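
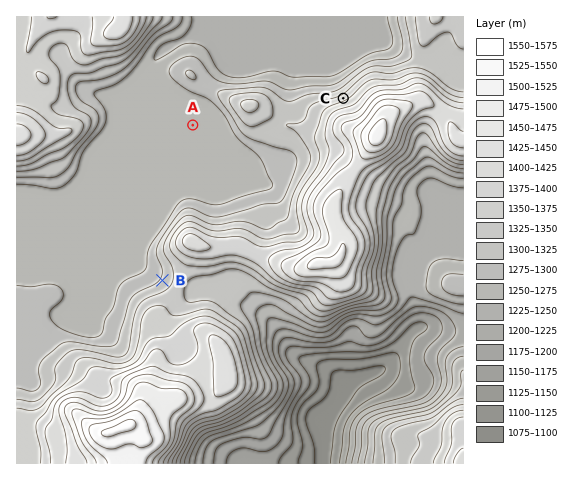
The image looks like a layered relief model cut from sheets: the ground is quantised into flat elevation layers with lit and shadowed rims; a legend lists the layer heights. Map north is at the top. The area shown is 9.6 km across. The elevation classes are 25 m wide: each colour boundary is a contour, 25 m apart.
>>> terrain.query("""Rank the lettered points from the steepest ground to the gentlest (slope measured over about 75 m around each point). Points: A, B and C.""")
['C', 'B', 'A']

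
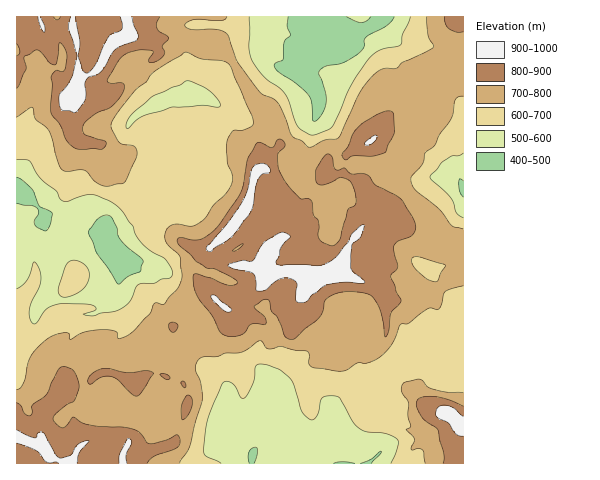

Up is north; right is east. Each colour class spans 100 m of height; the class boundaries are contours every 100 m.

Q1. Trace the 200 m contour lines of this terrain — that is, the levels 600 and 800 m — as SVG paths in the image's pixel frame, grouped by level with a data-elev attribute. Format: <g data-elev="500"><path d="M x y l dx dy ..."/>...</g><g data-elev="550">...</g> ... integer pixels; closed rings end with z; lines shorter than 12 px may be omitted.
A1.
<g data-elev="600"><path d="M221 463l-14-6-3-4 2-27 5-17 11-25 2-2 4-1 4 2 9 14 2 1 2-1 9-15 1-15 5-3 7 1 12 4 11 9 4 7 8 26 7 8 4 1 4-4 5-18 5-2 9 0 4 2 13 23 7 8 7 3 18 1 11 5 2 3 0 4-7 18"/><path d="M62 297l5 0 8-3 7-4 4-5 3-7 0-6-2-5-5-4-9-3-4 2-3 3-8 23 1 5z"/><path d="M463 218l-7-5-3-11-3-6-20-18 1-3 12-14 9-5 7 0 4-3"/><path d="M17 159l12 2 10 15 17 14 4 9 3 2 5 0 14-5 9-2 17 6 8 5 6 6 10 14 4 10 4 7 11 9 14 8 6 8 2 6-4 5-8 1-7 4-11 0-5 2-9 17-12 9-27 5-7-2 13-4 0-3-4-2-32-1-13 5-9 13-4 2-4-5-1-10 3-8 8-15 1-8-1-8-5-8-2 1-6 17-10 9"/><path d="M127 129l-1-5 4-7 21-20 29-12 6-4 6 1 15 7 8 7 5 8-2 3-16-2-31 2-28 9z"/><path d="M410 17l-7 17-2 11-19 4-11 7-20 29-18 41-5 4-16 5-13-8-14-33-6-6-14-11-13-16-3-13 0-31"/></g><g data-elev="800"><path d="M147 463l7-7 24-9 2-5-1-6-3-1-10 5-16 4-4-2-7-10-9-4-41-3-7-2-8-6-11 11-3-1-6-6-1-2 1-3 13-11 7-4 5-11 0-5-2-7-6-9-8-3-4 3-12 25-15 11 0 7-1 3-6-1-4-8-4-3"/><path d="M182 419l1 1 4-3 5-9 0-8-3-5-3 2-4 7z"/><path d="M463 406l-14-6-14-3-12 0-4 1-2 3 0 6 5 10 16 14 6 23-1 9"/><path d="M134 396l4 0 2-2 14-20-1-2-7-1-20 2-22-5-10 4-6 7 0 4 2 1 12-7 10 0 6 3z"/><path d="M184 388l2-1 0-3-4-3-1 3z"/><path d="M166 379l3 0 0-3-8-2 0 2z"/><path d="M288 339l7 0 23-20 5-7 2-11 3-3 9-5 11-1 17 1 8 5 7 13 4 24 1 2 1-1 3-5 2-18 10-12-10-24 7-11-4-20 4-5 14-6 3-4 1-4-4-11-13-19-23-12-9-10-16-1-7-6-8 2-2-3-2-10-5-3-11 15 0 13 6 3 18-7 8 2 6 8 2 13-1 4-7 5-9 31-6 5-11-4-4-6 1-14-6-7-1-14-4-2-8-1-14-15-7-12-1-17 7-9-2-5-4-1-7 8-12-5-4 2-9 16-3 23-3 10-26 37-14 9-8 1-12-3-3 1-1 3 2 4 10 8 7 9 11 6 10 2 20 11-1 3-7 1-32-11-2 0-2 2 1 10 3 9 15 20 9 18 7 3 8 0 8-3 7-9 14 1 1-3-1-4-11-11 8-6 4-2 4 2 1 10 6 5 7 19z"/><path d="M171 332l3 0 2-2 2-4-1-3-4-1-4 1 0 4z"/><path d="M232 251l8-6 3-1-6 6z"/><path d="M344 159l3 1 7-4 20 0 12-4 8-20-1-20-5-1-7 2-21 13-6 6-6 15-5 6-1 3z"/><path d="M17 88l9-19-2-13 14-6 4 3 7 10 6 2 3-10 1-12 2 0 5 7 1 10-3 10-2 2-6-2-5 6 1 9-1 28 9 12 6 15 7 7 7 2 22 0 4-4 0-4-21-7-2-3 0-6 13-12 15-6 11-13 3-7-2-4-12 0-4-2 10-18 5-7 7-3 12-3 12 2-4 8 1 2 7-1 6-5 2-3-3-7 7-8-9-6-3-4-1-4 4-7"/><path d="M17 44l3 8-1 2-2 2"/><path d="M444 17l1 7 3 4 8 4 7 0"/></g>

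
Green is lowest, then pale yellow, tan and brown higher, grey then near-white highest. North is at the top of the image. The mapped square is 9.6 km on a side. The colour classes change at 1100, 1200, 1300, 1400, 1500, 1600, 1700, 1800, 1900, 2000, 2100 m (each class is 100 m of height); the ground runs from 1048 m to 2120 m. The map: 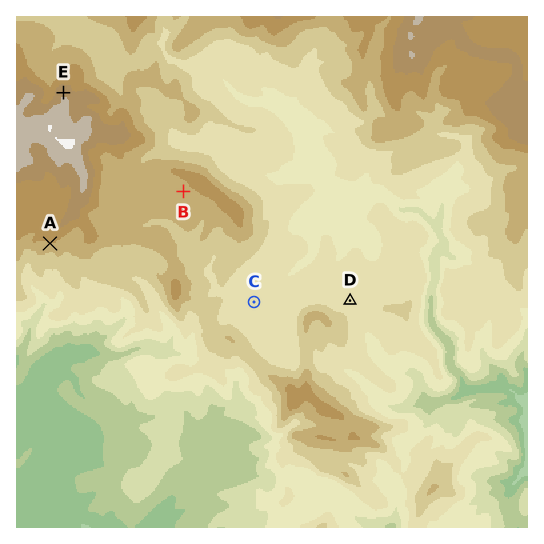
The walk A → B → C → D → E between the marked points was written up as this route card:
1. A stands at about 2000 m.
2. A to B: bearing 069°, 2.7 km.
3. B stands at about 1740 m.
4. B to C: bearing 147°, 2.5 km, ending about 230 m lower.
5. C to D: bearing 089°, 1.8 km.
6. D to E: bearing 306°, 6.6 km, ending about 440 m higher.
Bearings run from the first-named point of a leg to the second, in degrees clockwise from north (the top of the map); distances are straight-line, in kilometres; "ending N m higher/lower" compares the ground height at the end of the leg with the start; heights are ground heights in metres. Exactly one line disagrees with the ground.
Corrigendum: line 1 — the height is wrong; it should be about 1800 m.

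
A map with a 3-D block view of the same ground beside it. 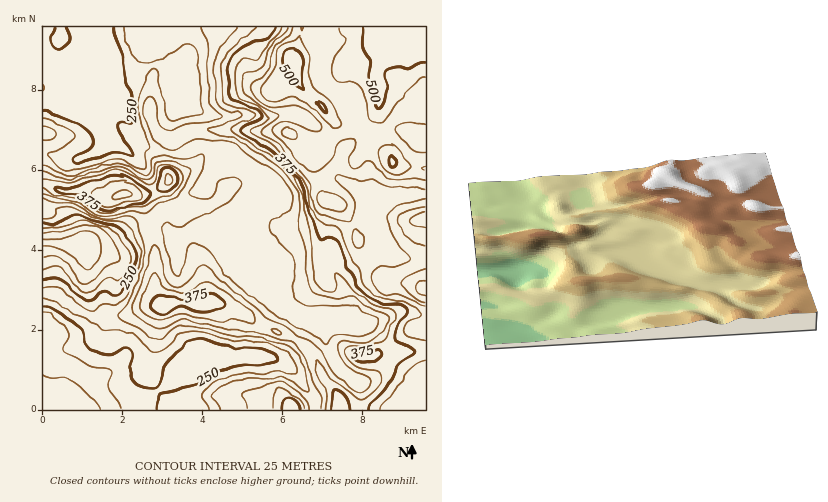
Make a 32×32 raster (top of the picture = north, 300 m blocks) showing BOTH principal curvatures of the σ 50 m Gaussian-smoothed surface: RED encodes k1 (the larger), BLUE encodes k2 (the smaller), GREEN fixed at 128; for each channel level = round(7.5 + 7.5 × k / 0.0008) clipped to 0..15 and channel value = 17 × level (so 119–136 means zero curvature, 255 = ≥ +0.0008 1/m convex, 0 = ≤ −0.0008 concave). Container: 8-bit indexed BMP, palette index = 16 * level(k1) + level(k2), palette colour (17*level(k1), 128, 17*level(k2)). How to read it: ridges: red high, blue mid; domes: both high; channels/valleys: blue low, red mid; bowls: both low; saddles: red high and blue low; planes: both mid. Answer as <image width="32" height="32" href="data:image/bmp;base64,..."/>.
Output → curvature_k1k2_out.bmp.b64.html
<image width="32" height="32" href="data:image/bmp;base64,Qk02CAAAAAAAADYEAAAoAAAAIAAAACAAAAABAAgAAAAAAAAEAAATCwAAEwsAAAABAAAAAAAAAIAAABGAAAAigAAAM4AAAESAAABVgAAAZoAAAHeAAACIgAAAmYAAAKqAAAC7gAAAzIAAAN2AAADugAAA/4AAAACAEQARgBEAIoARADOAEQBEgBEAVYARAGaAEQB3gBEAiIARAJmAEQCqgBEAu4ARAMyAEQDdgBEA7oARAP+AEQAAgCIAEYAiACKAIgAzgCIARIAiAFWAIgBmgCIAd4AiAIiAIgCZgCIAqoAiALuAIgDMgCIA3YAiAO6AIgD/gCIAAIAzABGAMwAigDMAM4AzAESAMwBVgDMAZoAzAHeAMwCIgDMAmYAzAKqAMwC7gDMAzIAzAN2AMwDugDMA/4AzAACARAARgEQAIoBEADOARABEgEQAVYBEAGaARAB3gEQAiIBEAJmARACqgEQAu4BEAMyARADdgEQA7oBEAP+ARAAAgFUAEYBVACKAVQAzgFUARIBVAFWAVQBmgFUAd4BVAIiAVQCZgFUAqoBVALuAVQDMgFUA3YBVAO6AVQD/gFUAAIBmABGAZgAigGYAM4BmAESAZgBVgGYAZoBmAHeAZgCIgGYAmYBmAKqAZgC7gGYAzIBmAN2AZgDugGYA/4BmAACAdwARgHcAIoB3ADOAdwBEgHcAVYB3AGaAdwB3gHcAiIB3AJmAdwCqgHcAu4B3AMyAdwDdgHcA7oB3AP+AdwAAgIgAEYCIACKAiAAzgIgARICIAFWAiABmgIgAd4CIAIiAiACZgIgAqoCIALuAiADMgIgA3YCIAO6AiAD/gIgAAICZABGAmQAigJkAM4CZAESAmQBVgJkAZoCZAHeAmQCIgJkAmYCZAKqAmQC7gJkAzICZAN2AmQDugJkA/4CZAACAqgARgKoAIoCqADOAqgBEgKoAVYCqAGaAqgB3gKoAiICqAJmAqgCqgKoAu4CqAMyAqgDdgKoA7oCqAP+AqgAAgLsAEYC7ACKAuwAzgLsARIC7AFWAuwBmgLsAd4C7AIiAuwCZgLsAqoC7ALuAuwDMgLsA3YC7AO6AuwD/gLsAAIDMABGAzAAigMwAM4DMAESAzABVgMwAZoDMAHeAzACIgMwAmYDMAKqAzAC7gMwAzIDMAN2AzADugMwA/4DMAACA3QARgN0AIoDdADOA3QBEgN0AVYDdAGaA3QB3gN0AiIDdAJmA3QCqgN0Au4DdAMyA3QDdgN0A7oDdAP+A3QAAgO4AEYDuACKA7gAzgO4ARIDuAFWA7gBmgO4Ad4DuAIiA7gCZgO4AqoDuALuA7gDMgO4A3YDuAO6A7gD/gO4AAID/ABGA/wAigP8AM4D/AESA/wBVgP8AZoD/AHeA/wCIgP8AmYD/AKqA/wC7gP8AzID/AN2A/wDugP8A/4D/AIiIh4d2dpeHdpeYl4Z1lpaHh4aG+umgg/m3s7eoqYeHh4d3hoeYl4aGlYaXpsbZyKinpsjnkYCl96didZenl3eHd3d3hoeXl6mXdnZ1dIWnqKimyKSApve1gGGChJenh4eHd4eGdXWXqId2d3d2hYSEhHOTcWPX53CRt6aUlZioh5eXh4eHhYWmpoWFd3d3hYV0dHJjlvelkPn56LeFhISYlpaXmJmGZYW3l3Z1dHODg3Jyg9T3yILE54WmxaSFhIZ0dYaXloV2l7eVZHRzlbe4x/b595WEdZWDY2OEyMnIZIWXp5enx6eGpqd0lsfIp6fY1pWCdIZ3hnaFY2GUp6V1t9jWpre019ja2eXoyKi418iEdIWGhnSEdHOUlIFwoOjYx4OVpmKWt7fHxre4uLiWg4SGh5eVpsiTlai6pbbql7iGYpa3gpbI13RUhaanhXN2d4eHhafZppO4yNrGxsmGt4Vkdbd0dMb3dGSHt5Z0dneHh4eEuLeEhqanl4aGhpiohXZ1lmRTpviEdZe4hXZ3h4eHd3Snp3OmpoWGdnWEhIN0dnaFhXXF54R2p5eFh4eHiId3dKencqe4hnaFhoaBgoN0Y3OGlse2dYaWhnd3d3eHh4d1pqZzx6iHhYaYmMjHpnGAoKGFtqeFl3Z2dnd3d4eYlpWlpoW0h3aFp7mn16OAkdr7k3DBc4Sop5eHh4eHh4Z1ksW4ubaGdpWmt8iAs7P1+Pn3+PijkqKGh5eIh3d3d2Rx6erZpoWHhoSDg/X59fjHuMn69PH7tHJ2h5iYh3d2cXP0tYSEhoaEg3SE2HRzp8e42rdgsv33pISXmJeGhnJxxtaVZYWWdKXIpqezcmFwcpW1gHD156PWpnV2hYRzcbfoqJiFqKiDyOrFt5OFdoWDgoGCpZCggHK1hWRyk4WV17iHmIZ1l6XYuHR1ube3uJZ1hbeDx+nYlIOUg4S4t6bntre3hXWGhaWVdXfKt6eWhYW4k7XlhLfo9/f29/f2+Pu2caHHppallHV3d6V1hYZ2hpeB6MdkdIRygIBwYICwkHBw98eEhciohnZ3lnaHh4eHh4LpyIR3dpS32LWl2cmVlPf4g3V1t7iGh4aGhoaHd3eGhMamdYeGhZent9jZuaXXxoOEdnW3qIaHhoeIh3eHd4aXlqd2d3Z1h4e3x7bHltZ0hJiXlriXhpd1iIiHiIeGdqeGlnZ3dYWYqLiFc8W32HOEqZeGl5aGmIaHh4eIh4Z1p5iHh3d1hZaXuYaCuNvKk4SXl4eHh4iIl4eIh4iHdYaoiIiId3Z2lYSWp5LIx8R0doZ2l5iXmIiHh4eHh3aFl6iHiIiXlpeohXSUY2Ch5oaFh4eXd4eXd3c="/>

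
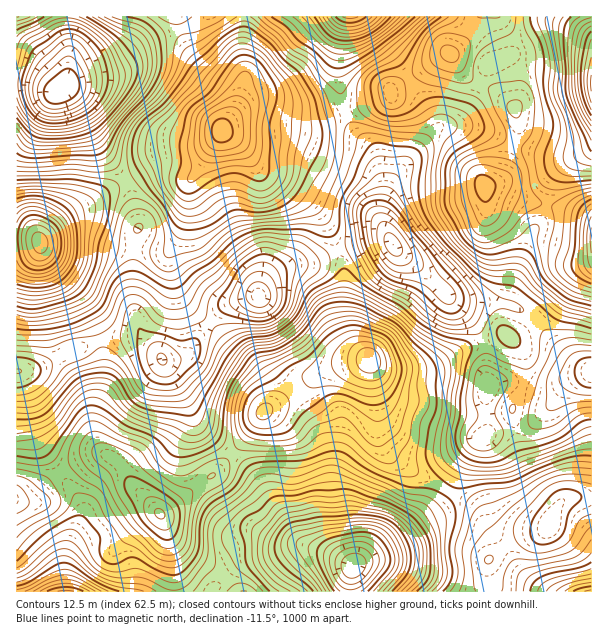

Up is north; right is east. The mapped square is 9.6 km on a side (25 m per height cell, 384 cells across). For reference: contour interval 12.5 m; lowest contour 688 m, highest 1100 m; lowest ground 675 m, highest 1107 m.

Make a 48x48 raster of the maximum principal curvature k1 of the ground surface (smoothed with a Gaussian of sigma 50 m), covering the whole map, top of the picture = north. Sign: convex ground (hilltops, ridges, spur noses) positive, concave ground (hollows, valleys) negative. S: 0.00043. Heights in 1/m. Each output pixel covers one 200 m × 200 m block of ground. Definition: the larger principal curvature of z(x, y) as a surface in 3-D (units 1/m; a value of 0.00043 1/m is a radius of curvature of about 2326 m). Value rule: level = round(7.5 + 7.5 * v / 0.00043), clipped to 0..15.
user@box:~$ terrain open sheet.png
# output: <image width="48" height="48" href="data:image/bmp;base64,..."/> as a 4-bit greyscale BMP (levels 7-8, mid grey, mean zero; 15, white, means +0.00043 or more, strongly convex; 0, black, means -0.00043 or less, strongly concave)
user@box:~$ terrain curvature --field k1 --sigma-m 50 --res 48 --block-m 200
<image width="48" height="48" href="data:image/bmp;base64,Qk32BAAAAAAAAHYAAAAoAAAAMAAAADAAAAABAAQAAAAAAIAEAAATCwAAEwsAABAAAAAAAAAAAAAAABEREQAiIiIAMzMzAERERABVVVUAZmZmAHd3dwCIiIgAmZmZAKqqqgC7u7sAzMzMAN3d3QDu7u4A////AMuZqq3sqb23ae+HitpUVoiXi965vJeKiNzdze/8mM6nm82GicpAFXaYiqzbqbmJrLqZrf/Zm967ybx2eKpxBVSHjLvdqbub3ZqYrevJi//tl8x3Z6mFRUWGfNzLy83MyoiZqqeqfP/YVsy4RZiHVVaHrru4mr3cqaiHiYeJrv+1R5nbdpiYVEWL7IvJqqvrms3cuYmK7/7HWHfLqZqruYjeyYvImqrsic7+t1ec/979eImZmoq6vMzrmsy5qpnOzLmZmHjO7Yn/67mJu5upiZzc3/7v/czO7cy6iZreyoi//7dnq5iKmb7u/8zLurzMu5rNuavcuGis/9lnipZ5q/7NuZl1Z5m9uYZ7y9/9uXiq3+uYm7qZnNmrmqU0eph626mazN67zbl2rv2rzbmYrbi6m3Eki4dnu6u5veyZqrpka//d23eau6q4rGVmjJdlm5eHn+uqmZqXit/9qpmoiqunrau6vpdnvIZ4r9u5Z4mZqs/9u7lUm7ubzIiKz6eJumZ4rt3XRniZq97dqruHrNypvIZmjcmZp0VXvc7oVkaZit28urzMvOyXjahUett4lUV7yq3aZTaFaa29/ty87/7cvNhWicx4dFe8h626gzp0mq/+/u67//ze3f2pmsundoi5V6uZplx3y9/bvM3c//y7vf/7q7qpiaiZeZqXu5uJy+54rMy9/e+5ma7by6mqibuZmZumi6qbzNkjad68662mZFisyZmrd7yYmc2FWsrLmqQBRt/M2nqnZDasp3ecqKyqzepmaczIeoIBW/7MyYnKhTa8loh7ubzN3LdneN2ni3RGrtnOyXarp1fMlpuru///ypmZquyXq2V4q5a/2mSKqXndloz/////7Lu8zdy6qWZmmHff6mR4mXn+qazd3+//2oebu9y9uYZWlnrv10NoeZv+q8ynev//yYiHeMysuJc3lpzvtkR5mt/8mqmHev//67t0NL+6uat5qb3/h2aLur39uWZnnP/N28yFQ4/ruq7N3dzsZVe8zLztqZmaz/7M3d26l5/5eIvtu6rLZYvcvdvdmL3d/7vMze/bq9/6eJvsqomsvMzKiKzsurmrzJiJqa3ai+3+p4ztyomau6qZma783aeJiYeJqYrMrJnOt43aqZqZhnhmjO/brLeHeam7u6q8yni+69+4l4uZqHlVnNu7q6mHm8uqq7vd2pq+/v2ZqZyXmHl4zJiKvLmK3suYiqvv/smM/ctnmauniZqruGZ4rcqu/oZEZ3is//zP/tyHiKmrzd3LdGZovcrf2mICRFZ5u7zb3925m7mJvP/cl3d73N3dp2IUM2eHmYumntu8zLqpmu2qqYrNyu2rp2RGNHiHeZmojOzdyois7/65mK7biN29lod3Z4eYaamqq//srKiazd3dyu51ic3uiJiHd2a5eLy4ev/Zecq7qsu97vxmiM7smGaWRGbJaN2om/67ZqrNzO7N7s24id7Kl3iVI2nJatyHmv+ap8uYd63N/7q5nOu6mKplVXvJisuYZ/93q9tkNGmZz+ypvZeqiA=="/>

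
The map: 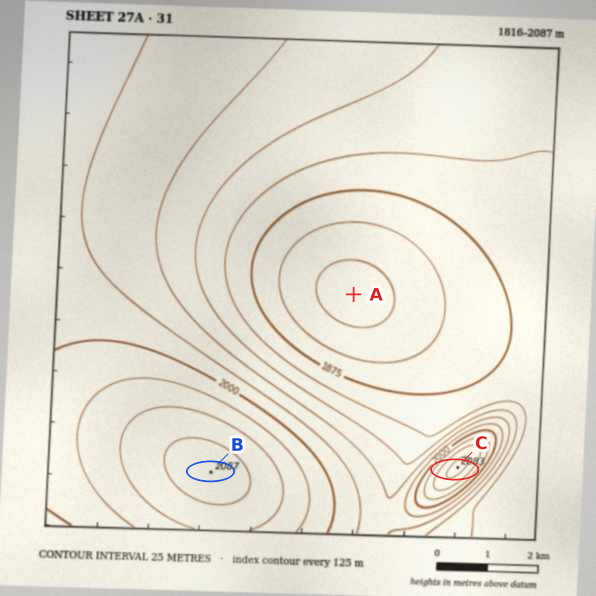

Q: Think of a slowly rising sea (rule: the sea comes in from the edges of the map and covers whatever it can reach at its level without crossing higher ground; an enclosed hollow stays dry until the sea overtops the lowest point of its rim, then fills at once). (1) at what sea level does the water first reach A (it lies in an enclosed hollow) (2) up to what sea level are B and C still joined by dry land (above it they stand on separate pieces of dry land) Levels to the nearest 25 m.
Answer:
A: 1875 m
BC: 1950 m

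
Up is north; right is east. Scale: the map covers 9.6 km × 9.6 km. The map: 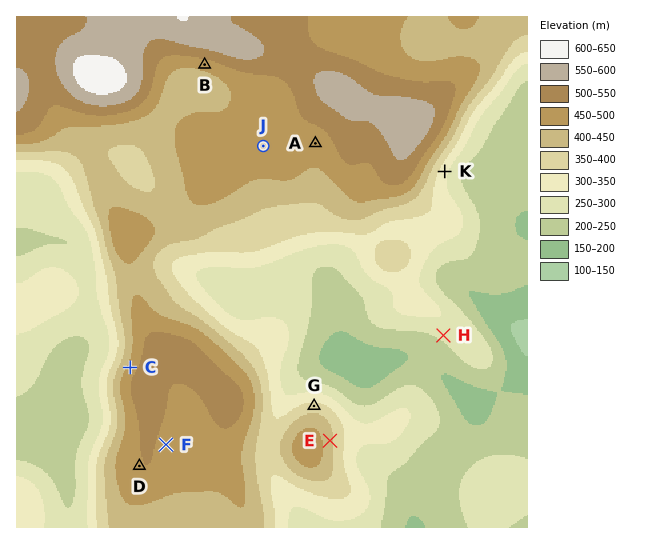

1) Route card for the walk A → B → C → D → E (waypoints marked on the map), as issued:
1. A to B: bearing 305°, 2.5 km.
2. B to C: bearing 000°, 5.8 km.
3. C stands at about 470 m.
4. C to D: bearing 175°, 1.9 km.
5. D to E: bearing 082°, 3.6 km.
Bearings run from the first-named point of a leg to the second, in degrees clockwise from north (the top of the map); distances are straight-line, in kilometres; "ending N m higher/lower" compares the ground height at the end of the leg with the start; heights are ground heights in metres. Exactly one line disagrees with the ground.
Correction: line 2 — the bearing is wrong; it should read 194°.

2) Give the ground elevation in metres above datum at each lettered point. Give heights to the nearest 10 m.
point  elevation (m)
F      490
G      370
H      270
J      490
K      320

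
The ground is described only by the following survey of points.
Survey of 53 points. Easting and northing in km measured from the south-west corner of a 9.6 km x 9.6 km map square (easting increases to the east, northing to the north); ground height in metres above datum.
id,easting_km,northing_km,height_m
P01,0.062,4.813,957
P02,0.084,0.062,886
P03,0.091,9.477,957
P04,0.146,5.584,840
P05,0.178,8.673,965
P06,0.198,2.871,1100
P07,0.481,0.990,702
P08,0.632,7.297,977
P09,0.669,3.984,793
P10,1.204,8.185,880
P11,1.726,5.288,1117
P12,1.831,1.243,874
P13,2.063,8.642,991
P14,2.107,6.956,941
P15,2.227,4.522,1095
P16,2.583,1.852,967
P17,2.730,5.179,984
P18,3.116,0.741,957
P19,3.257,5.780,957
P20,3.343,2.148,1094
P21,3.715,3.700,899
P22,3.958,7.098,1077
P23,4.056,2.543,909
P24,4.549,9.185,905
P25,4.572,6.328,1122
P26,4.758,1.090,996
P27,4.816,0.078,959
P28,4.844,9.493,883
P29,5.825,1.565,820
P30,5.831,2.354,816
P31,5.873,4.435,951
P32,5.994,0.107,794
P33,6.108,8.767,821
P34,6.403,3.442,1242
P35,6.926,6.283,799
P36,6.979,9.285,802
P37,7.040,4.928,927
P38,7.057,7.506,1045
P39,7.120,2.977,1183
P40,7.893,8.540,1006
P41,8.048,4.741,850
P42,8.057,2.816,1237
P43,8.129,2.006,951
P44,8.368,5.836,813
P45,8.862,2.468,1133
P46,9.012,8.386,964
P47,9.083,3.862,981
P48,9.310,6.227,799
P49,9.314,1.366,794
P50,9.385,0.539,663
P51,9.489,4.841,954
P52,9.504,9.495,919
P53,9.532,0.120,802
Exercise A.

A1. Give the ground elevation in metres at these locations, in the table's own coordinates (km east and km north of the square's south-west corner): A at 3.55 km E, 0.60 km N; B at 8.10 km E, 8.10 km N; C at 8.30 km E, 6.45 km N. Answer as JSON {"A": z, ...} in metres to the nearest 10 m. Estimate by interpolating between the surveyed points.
{"A": 1040, "B": 1070, "C": 970}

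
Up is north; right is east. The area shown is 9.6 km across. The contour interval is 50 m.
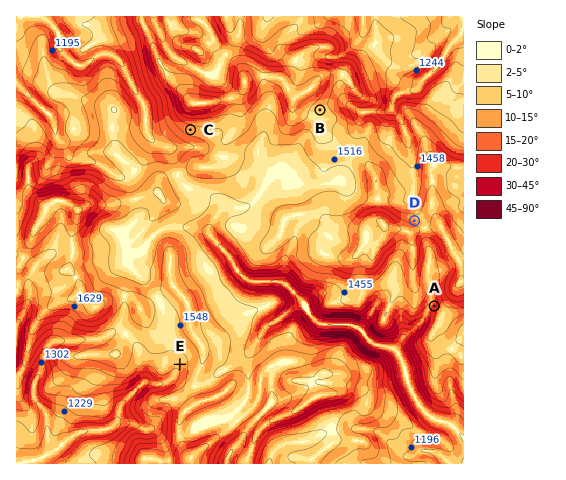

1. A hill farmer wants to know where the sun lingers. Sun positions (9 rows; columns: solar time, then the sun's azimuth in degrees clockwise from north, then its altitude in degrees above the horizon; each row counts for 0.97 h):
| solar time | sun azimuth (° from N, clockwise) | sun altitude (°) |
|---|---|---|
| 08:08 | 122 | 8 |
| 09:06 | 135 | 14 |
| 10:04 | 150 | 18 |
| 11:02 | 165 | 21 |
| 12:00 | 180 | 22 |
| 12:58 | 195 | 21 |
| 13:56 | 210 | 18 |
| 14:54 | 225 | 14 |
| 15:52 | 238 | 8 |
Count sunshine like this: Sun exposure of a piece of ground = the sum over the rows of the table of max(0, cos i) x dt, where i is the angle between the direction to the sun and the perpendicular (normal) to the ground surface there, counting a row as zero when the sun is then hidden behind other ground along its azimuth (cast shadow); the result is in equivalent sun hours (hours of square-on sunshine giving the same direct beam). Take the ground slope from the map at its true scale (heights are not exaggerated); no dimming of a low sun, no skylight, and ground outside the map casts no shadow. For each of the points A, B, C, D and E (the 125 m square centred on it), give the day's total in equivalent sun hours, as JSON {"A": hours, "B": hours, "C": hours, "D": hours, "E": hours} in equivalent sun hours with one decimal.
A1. {"A": 2.3, "B": 2.3, "C": 3.7, "D": 0.9, "E": 3.1}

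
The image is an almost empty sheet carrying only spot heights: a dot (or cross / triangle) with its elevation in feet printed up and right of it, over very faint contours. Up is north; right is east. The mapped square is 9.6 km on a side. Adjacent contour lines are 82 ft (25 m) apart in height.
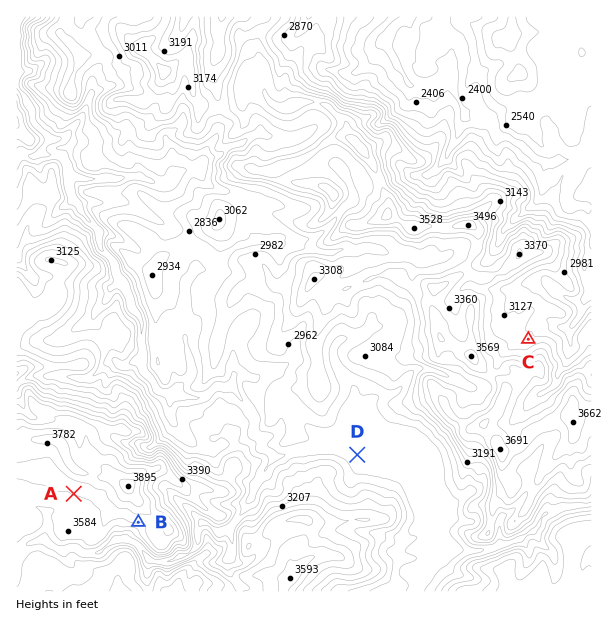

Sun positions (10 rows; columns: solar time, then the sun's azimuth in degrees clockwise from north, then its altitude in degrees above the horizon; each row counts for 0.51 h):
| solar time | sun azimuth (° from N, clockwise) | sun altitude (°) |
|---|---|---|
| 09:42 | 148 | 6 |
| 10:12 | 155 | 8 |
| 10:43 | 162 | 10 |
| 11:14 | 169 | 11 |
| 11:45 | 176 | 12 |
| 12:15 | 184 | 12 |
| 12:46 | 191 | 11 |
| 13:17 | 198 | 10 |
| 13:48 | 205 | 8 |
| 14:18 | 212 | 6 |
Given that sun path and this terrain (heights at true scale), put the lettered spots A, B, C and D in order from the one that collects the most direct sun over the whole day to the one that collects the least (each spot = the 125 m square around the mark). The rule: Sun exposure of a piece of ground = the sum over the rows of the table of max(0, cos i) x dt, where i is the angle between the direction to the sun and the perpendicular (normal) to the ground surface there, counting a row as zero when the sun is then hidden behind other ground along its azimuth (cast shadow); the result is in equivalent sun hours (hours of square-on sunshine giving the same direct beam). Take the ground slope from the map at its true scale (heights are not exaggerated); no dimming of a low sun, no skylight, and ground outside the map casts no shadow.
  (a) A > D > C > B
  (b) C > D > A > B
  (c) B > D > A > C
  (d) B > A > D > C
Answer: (d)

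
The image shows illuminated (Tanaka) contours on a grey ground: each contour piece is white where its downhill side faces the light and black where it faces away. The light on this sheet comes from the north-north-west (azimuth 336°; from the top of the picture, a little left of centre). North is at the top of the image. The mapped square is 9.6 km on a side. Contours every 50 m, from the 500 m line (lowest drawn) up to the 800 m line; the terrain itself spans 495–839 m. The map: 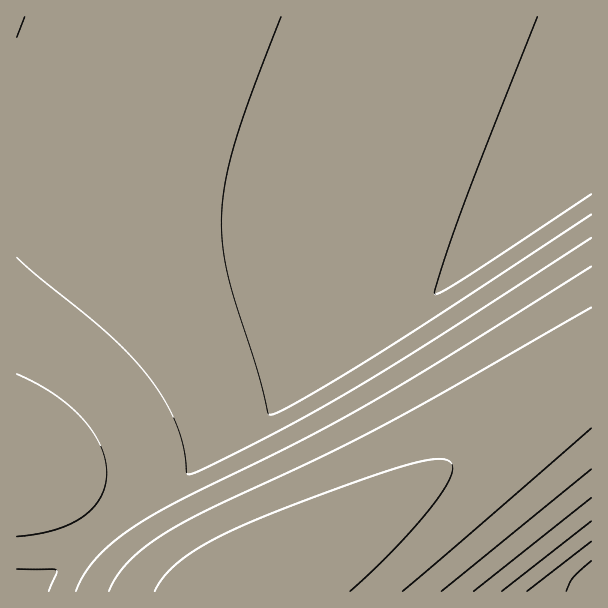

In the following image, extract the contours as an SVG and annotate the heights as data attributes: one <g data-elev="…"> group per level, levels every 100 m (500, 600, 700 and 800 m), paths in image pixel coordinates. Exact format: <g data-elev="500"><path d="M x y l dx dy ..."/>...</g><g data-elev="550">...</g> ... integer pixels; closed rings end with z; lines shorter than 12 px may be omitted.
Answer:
<g data-elev="500"><path d="M566 591l7-13 18-17"/></g><g data-elev="600"><path d="M502 591l89-70"/><path d="M591 214l-226 148-73 43-16 8-7 1-12-43-29-95-5-30-1-30 3-34 10-41 17-48 29-76"/></g><g data-elev="700"><path d="M441 591l150-122"/><path d="M17 536l19-2 19-4 16-6 12-7 11-10 7-10 4-12 2-12-2-14-4-13-8-14-10-13-14-13-15-12-18-11-19-9"/><path d="M591 266l-145 92-81 48-69 37-118 58-37 21-24 17-18 16-14 18-9 18"/></g><g data-elev="800"><path d="M350 591l44-42 38-43 12-17 6-12 3-9-3-6-6-3-10 0-33 8-78 27-77 30-34 16-27 17-18 16-12 18"/></g>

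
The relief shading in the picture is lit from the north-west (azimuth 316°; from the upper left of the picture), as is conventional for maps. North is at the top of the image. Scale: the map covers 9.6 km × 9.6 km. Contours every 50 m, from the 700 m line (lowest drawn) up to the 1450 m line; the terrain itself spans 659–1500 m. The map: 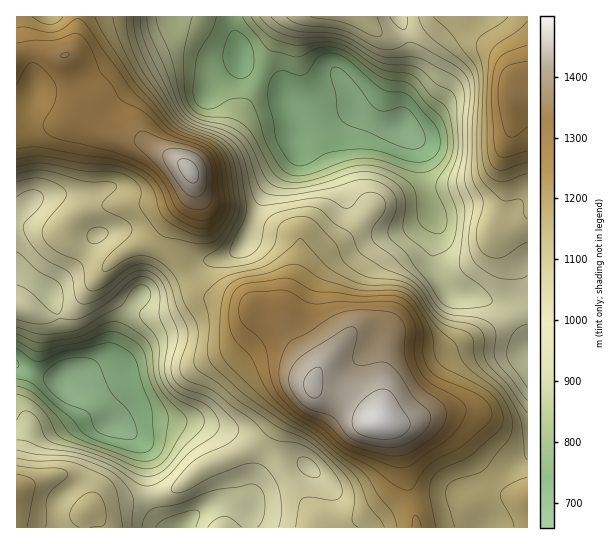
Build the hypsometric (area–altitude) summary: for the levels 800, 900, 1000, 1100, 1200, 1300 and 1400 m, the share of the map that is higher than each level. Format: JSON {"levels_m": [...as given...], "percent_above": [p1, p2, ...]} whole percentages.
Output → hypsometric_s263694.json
{"levels_m": [800, 900, 1000, 1100, 1200, 1300, 1400], "percent_above": [86, 77, 61, 42, 26, 15, 4]}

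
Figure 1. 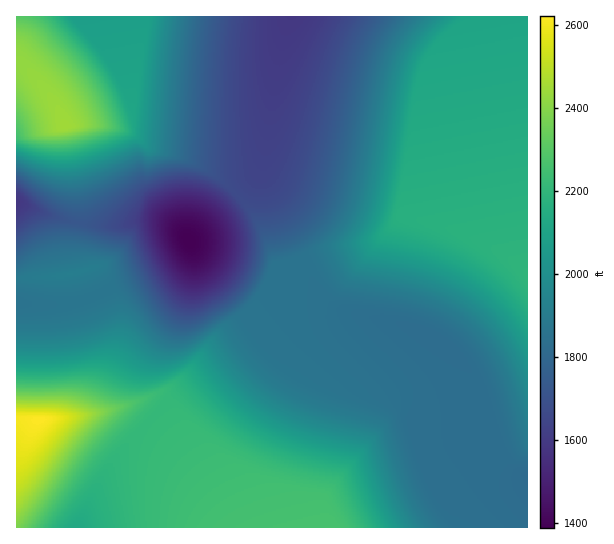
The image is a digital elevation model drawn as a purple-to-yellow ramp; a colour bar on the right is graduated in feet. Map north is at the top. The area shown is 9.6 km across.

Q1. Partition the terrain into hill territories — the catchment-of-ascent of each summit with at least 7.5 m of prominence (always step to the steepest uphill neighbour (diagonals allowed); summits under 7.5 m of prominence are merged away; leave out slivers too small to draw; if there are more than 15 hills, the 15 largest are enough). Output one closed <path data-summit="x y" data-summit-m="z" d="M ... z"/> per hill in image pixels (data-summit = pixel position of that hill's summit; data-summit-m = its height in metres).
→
<path data-summit="527 275" data-summit-m="669" d="M527 16l-236 0-6 14-8 36-14 99 1 14 48 102 12 17 15 11 82 22 29 17 15 17 12 20 20 61 8 16 6 7 15 7 2-1z"/><path data-summit="331 527" data-summit-m="690" d="M321 304l-24 0-23 9-24 24-71 52-70 77-13 23-17 38 448 1 1-51-13-5-10-10-8-16-20-61-16-26-16-15-24-13z"/><path data-summit="66 126" data-summit-m="745" d="M290 16l-273 0-1 186 43 17 24 5 42 1 12-4 28 2 12 5 12 12 50-47 20-19 2-5 7-32 9-71z"/><path data-summit="39 421" data-summit-m="799" d="M262 165l-3 9-62 57-9 10 0 4-6 6-16 10-67 34-18 6-24 4-41-2 1 225 61 0 18-39 13-23 70-77 71-52 24-24 23-9 24 0 15 3-12-9-12-17-48-102z"/><path data-summit="70 274" data-summit-m="583" d="M17 203l-1 99 6 2 35 1 36-8 73-36 16-10 7-9-7-10-17-9-28-2-12 4-42-1-24-5z"/>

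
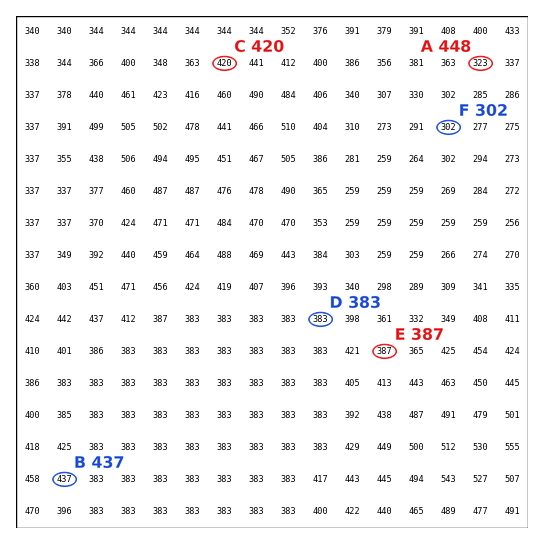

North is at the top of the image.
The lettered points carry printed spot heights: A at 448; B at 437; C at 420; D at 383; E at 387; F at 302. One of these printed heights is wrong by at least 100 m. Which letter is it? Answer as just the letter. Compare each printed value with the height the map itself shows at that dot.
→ A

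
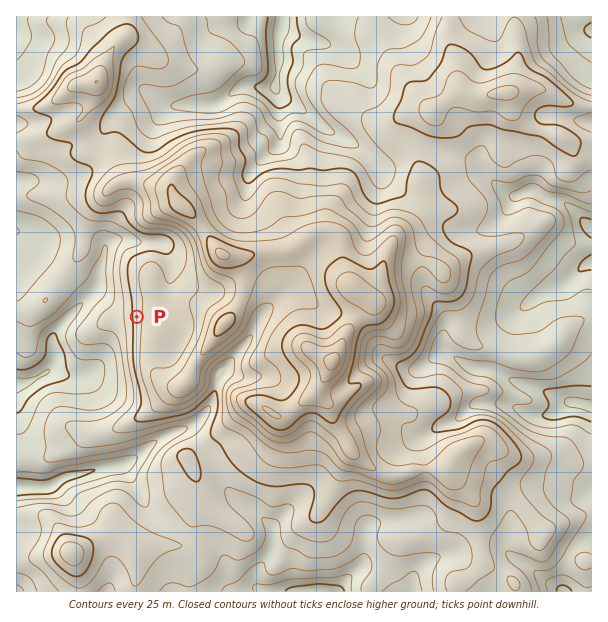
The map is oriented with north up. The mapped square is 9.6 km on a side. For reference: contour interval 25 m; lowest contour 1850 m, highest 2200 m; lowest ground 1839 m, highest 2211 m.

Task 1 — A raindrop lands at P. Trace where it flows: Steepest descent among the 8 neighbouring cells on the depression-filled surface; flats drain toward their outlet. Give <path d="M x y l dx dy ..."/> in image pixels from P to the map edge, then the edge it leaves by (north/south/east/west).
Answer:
<path d="M137 317l-23 0-21-21-4 0-33 34-3 6 0 11 1 1 0 14-4 6 0 1-3 2-2 3-18 9-10 1"/>
exit: west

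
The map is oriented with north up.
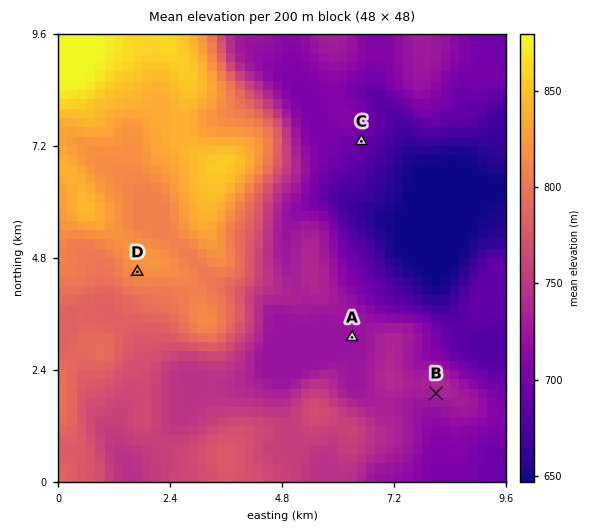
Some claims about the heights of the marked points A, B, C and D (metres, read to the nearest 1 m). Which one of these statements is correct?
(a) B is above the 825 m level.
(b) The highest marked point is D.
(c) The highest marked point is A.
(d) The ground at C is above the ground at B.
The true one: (b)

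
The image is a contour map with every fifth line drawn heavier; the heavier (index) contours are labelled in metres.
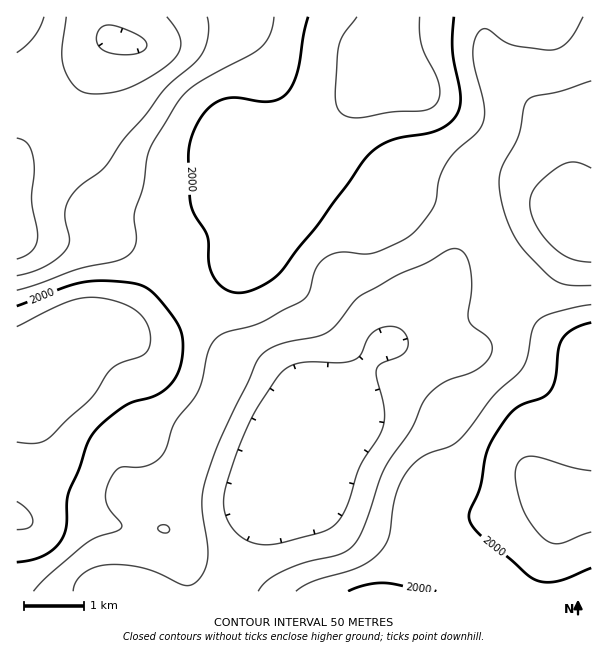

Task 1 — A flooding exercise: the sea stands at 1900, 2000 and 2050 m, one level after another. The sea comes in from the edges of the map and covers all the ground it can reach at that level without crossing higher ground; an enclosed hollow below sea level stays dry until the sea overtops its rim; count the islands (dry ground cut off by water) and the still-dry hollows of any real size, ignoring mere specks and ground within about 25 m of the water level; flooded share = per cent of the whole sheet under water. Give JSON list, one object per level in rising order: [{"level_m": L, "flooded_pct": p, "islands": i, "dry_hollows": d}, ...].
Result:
[{"level_m": 1900, "flooded_pct": 29, "islands": 0, "dry_hollows": 0}, {"level_m": 2000, "flooded_pct": 73, "islands": 0, "dry_hollows": 0}, {"level_m": 2050, "flooded_pct": 92, "islands": 0, "dry_hollows": 0}]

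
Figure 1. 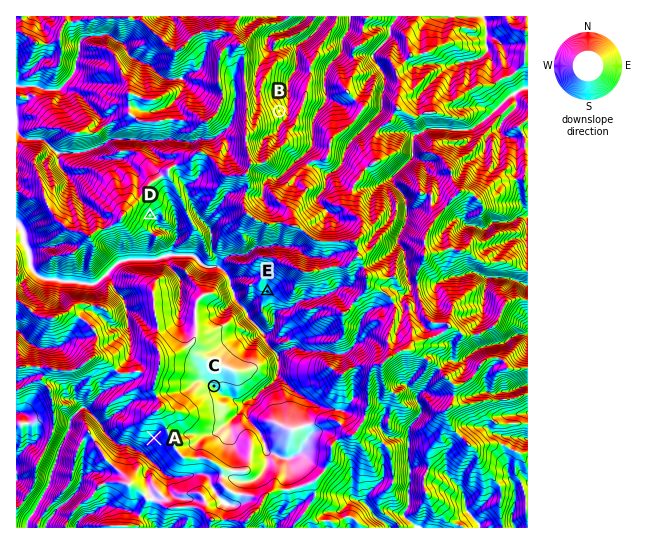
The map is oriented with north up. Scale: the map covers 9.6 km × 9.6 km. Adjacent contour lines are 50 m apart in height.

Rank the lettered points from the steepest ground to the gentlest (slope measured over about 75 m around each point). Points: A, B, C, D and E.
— B D A E C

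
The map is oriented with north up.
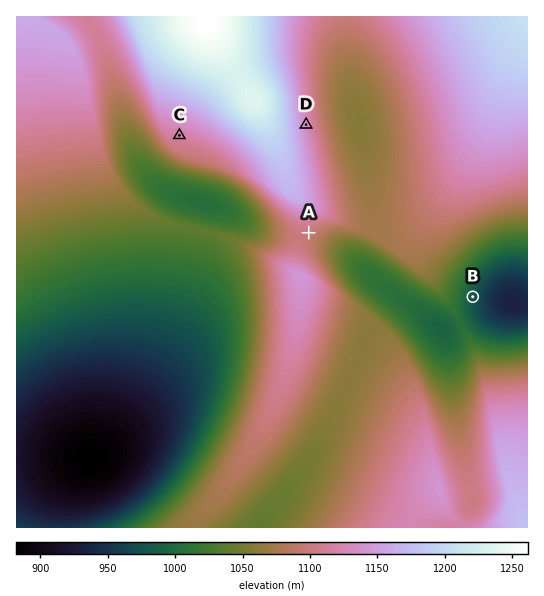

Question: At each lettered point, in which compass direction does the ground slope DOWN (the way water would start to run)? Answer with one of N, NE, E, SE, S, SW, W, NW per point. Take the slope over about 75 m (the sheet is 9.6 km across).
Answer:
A SE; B E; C S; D E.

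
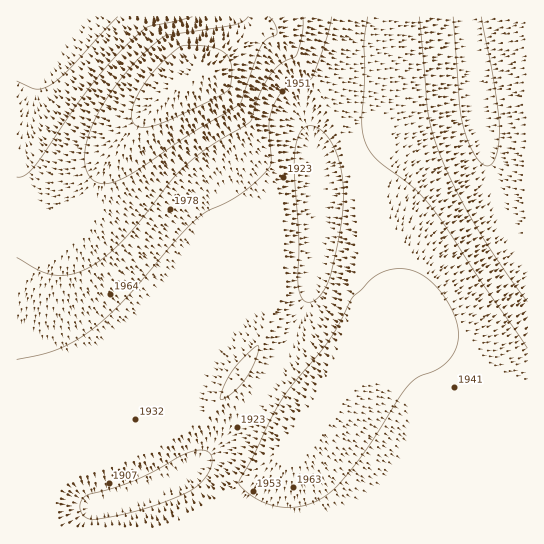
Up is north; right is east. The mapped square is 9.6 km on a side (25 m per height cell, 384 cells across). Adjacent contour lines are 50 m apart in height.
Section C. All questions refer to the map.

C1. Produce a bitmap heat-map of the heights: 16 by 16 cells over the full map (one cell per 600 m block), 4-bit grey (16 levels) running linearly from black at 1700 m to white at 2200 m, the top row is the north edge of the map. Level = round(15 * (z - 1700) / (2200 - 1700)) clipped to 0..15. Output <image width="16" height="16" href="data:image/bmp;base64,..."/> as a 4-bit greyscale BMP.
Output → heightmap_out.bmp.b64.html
<image width="16" height="16" href="data:image/bmp;base64,Qk32AAAAAAAAAHYAAAAoAAAAEAAAABAAAAABAAQAAAAAAIAAAAATCwAAEwsAABAAAAAAAAAAAAAAABEREQAiIiIAMzMzAERERABVVVUAZmZmAHd3dwCIiIgAmZmZAKqqqgC7u7sAzMzMAN3d3QDu7u4A////AHdmZ3d3d3d2d3ZmeIh3dmZ3d3ZniId3Znd3d3eJiHd2d3d3d3iId3eHd3d3eIiIdoiHd3d3iIh2mYh3d2Z4h2WZmId3Znd3VJqpiHdmZ3ZEmqqYh2VmZUSau6mIZmZUM4m8y6h2ZlQziKzdyXdmUzR3is3Kl2ZTNHd4q7uoZlM0"/>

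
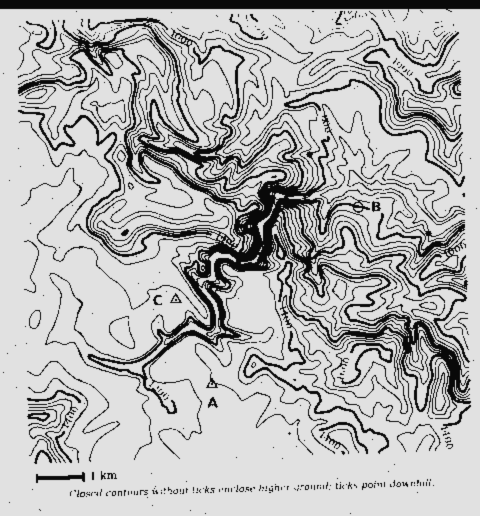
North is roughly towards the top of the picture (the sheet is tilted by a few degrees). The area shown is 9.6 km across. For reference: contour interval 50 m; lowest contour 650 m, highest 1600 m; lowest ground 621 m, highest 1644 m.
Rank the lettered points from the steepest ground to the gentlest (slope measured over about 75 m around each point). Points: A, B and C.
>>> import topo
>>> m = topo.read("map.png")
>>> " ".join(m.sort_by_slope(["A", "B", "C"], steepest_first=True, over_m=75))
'B A C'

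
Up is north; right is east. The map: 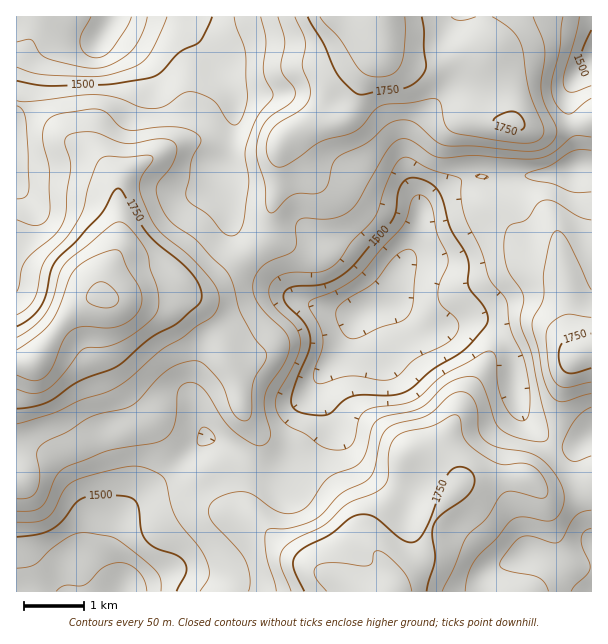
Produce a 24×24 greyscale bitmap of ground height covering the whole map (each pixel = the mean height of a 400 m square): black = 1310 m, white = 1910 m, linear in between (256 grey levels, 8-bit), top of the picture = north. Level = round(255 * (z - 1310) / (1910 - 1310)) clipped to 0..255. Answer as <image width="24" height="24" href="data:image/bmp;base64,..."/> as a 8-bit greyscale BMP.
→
<image width="24" height="24" href="data:image/bmp;base64,Qk12BgAAAAAAADYEAAAoAAAAGAAAABgAAAABAAgAAAAAAEACAAATCwAAEwsAAAABAAAAAAAAAAAAAAEBAQACAgIAAwMDAAQEBAAFBQUABgYGAAcHBwAICAgACQkJAAoKCgALCwsADAwMAA0NDQAODg4ADw8PABAQEAAREREAEhISABMTEwAUFBQAFRUVABYWFgAXFxcAGBgYABkZGQAaGhoAGxsbABwcHAAdHR0AHh4eAB8fHwAgICAAISEhACIiIgAjIyMAJCQkACUlJQAmJiYAJycnACgoKAApKSkAKioqACsrKwAsLCwALS0tAC4uLgAvLy8AMDAwADExMQAyMjIAMzMzADQ0NAA1NTUANjY2ADc3NwA4ODgAOTk5ADo6OgA7OzsAPDw8AD09PQA+Pj4APz8/AEBAQABBQUEAQkJCAENDQwBEREQARUVFAEZGRgBHR0cASEhIAElJSQBKSkoAS0tLAExMTABNTU0ATk5OAE9PTwBQUFAAUVFRAFJSUgBTU1MAVFRUAFVVVQBWVlYAV1dXAFhYWABZWVkAWlpaAFtbWwBcXFwAXV1dAF5eXgBfX18AYGBgAGFhYQBiYmIAY2NjAGRkZABlZWUAZmZmAGdnZwBoaGgAaWlpAGpqagBra2sAbGxsAG1tbQBubm4Ab29vAHBwcABxcXEAcnJyAHNzcwB0dHQAdXV1AHZ2dgB3d3cAeHh4AHl5eQB6enoAe3t7AHx8fAB9fX0Afn5+AH9/fwCAgIAAgYGBAIKCggCDg4MAhISEAIWFhQCGhoYAh4eHAIiIiACJiYkAioqKAIuLiwCMjIwAjY2NAI6OjgCPj48AkJCQAJGRkQCSkpIAk5OTAJSUlACVlZUAlpaWAJeXlwCYmJgAmZmZAJqamgCbm5sAnJycAJ2dnQCenp4An5+fAKCgoAChoaEAoqKiAKOjowCkpKQApaWlAKampgCnp6cAqKioAKmpqQCqqqoAq6urAKysrACtra0Arq6uAK+vrwCwsLAAsbGxALKysgCzs7MAtLS0ALW1tQC2trYAt7e3ALi4uAC5ubkAurq6ALu7uwC8vLwAvb29AL6+vgC/v78AwMDAAMHBwQDCwsIAw8PDAMTExADFxcUAxsbGAMfHxwDIyMgAycnJAMrKygDLy8sAzMzMAM3NzQDOzs4Az8/PANDQ0ADR0dEA0tLSANPT0wDU1NQA1dXVANbW1gDX19cA2NjYANnZ2QDa2toA29vbANzc3ADd3d0A3t7eAN/f3wDg4OAA4eHhAOLi4gDj4+MA5OTkAOXl5QDm5uYA5+fnAOjo6ADp6ekA6urqAOvr6wDs7OwA7e3tAO7u7gDv7+8A8PDwAPHx8QDy8vIA8/PzAPT09AD19fUA9vb2APf39wD4+PgA+fn5APr6+gD7+/sA/Pz8AP39/QD+/v4A////ADMtKCIaLUhdcHqKr83V19jNs5iGgn5zZkE4MC4wQ09ecn2TtMnNz87EuaSMenN2a1dNPjxDU11teoSQmKq+xr63uKufioGCbH9qT0hLVmZ0foN+eYWis7KuurernJuWgJh8Y1tZXWl0d3dwcXmGlKetuL60qauXhJSIfnRubW1tcHJycHBwf6S2uLepoJqEfJiSjIWEgnhobH57bGFdc5issKiPfnd9crOpnJOPjH9ufpJ3V09UZXN+laCGaGuFftfMtqyhkoJ6jJV7VUBFSEdTcYl7XW6doPPnzcS4pJSOmZeMaT8zMzQ9TWJsXnmyweDs29fQvKqdnJWMc0YsKS4wNkRZYoixv7be8PPt1sOyoI96WjslHSEpNUBPZoyjppzJ8vz128m+ooZpTkU2JR8mOUpZboaZmJW64/Lp08atlIZ2bGlbPyYlNEhje4mXkoqbv9rfx6qUhYOGfXFqWToqNlFrfYWSi3iDo8DLrJCDeXyMgXt3a1U2P19yeX6Ifml+m7K6nYR5dHqRkI6HeF5BSmRvb3NyaWZ+lqqxoox4cHmZn5iMgWtZZGpqa2lhWGeElZ2Zm5N8cnulrqOYjnx0hoyPlZZ/ammAiId4dnh0bG6WrbCwpZGPnq21u7GOg2RnbG1mYWVoZGV7k6uztq2pp7C0taV7dEQ+PDtFTlheW2V+l668zM7AtLO1sJ52WSojGA4hOU1TWGZ/mbHI29zHtre4r51/VSUhFwcPK0NMWWuBnb7W4ODIsayuppWAYg=="/>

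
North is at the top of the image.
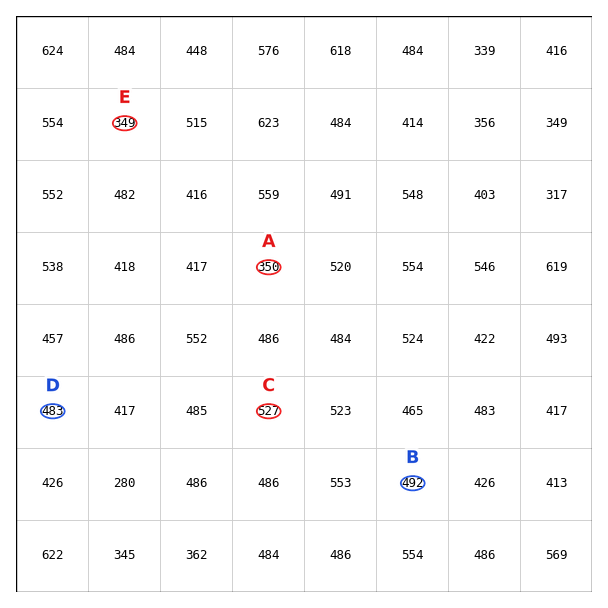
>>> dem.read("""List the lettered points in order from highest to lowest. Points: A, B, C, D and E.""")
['C', 'B', 'D', 'A', 'E']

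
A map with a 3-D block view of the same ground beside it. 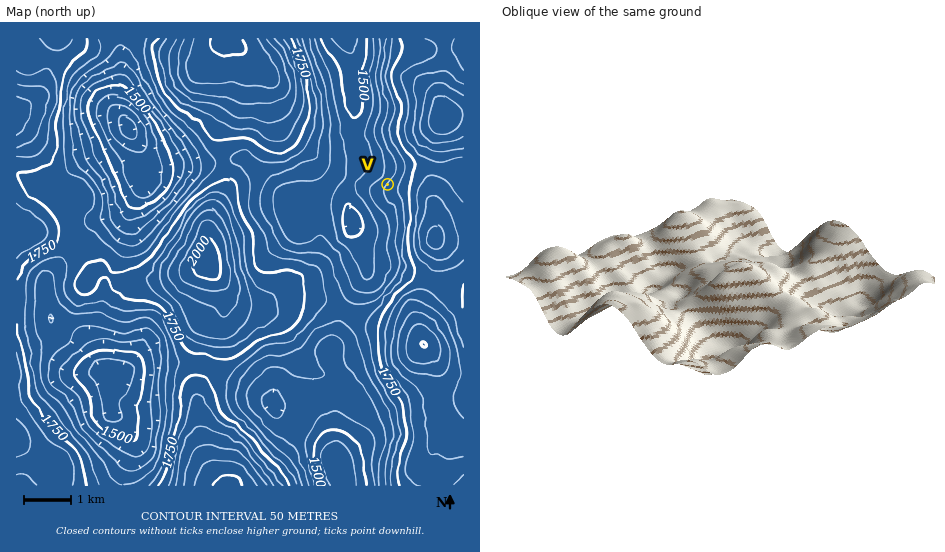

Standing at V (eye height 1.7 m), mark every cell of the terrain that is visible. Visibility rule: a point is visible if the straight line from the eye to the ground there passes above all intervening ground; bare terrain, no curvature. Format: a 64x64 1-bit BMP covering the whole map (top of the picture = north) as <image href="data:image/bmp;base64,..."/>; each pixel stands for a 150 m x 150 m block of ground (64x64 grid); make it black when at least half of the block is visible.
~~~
<image width="64" height="64" href="data:image/bmp;base64,Qk0+AgAAAAAAAD4AAAAoAAAAQAAAAEAAAAABAAEAAAAAAAACAAATCwAAEwsAAAIAAAAAAAAA////AAAAAAAAAAAD/AAAAAAAAA/8AAAAAAAAH/wAAAAAAAAf+AAAAAAAAD/wAAAAAAAAP+AAAAAAAAAfwAAAAAAAAAcAAAAAAAAAAAAAAAAAAAAAAAAAAAAAAAAAAAAAAAAAAAAAAAAAAAAAAAAAAAAAAAAAAAAAAAAAAAAAAAAAAAAAAAAAAAAAAAAAAAAAAAAAAAAAAAAAAAAAAAAAAAAAAAAAAAAAAAAAAAAAAAAAAAAAAAAAAAAAAAAAAAAAAAAAAAAAAAAAAAAA4YAAAAAAAADzwAAAAAAAAf/8AAAAAAAB//wAAAAAAAP//AAAAAAAB//8AAAAAAAH//wAAAAAAA///AAAAAAAD//8AAAAAAAP//wAAAAAAA///AAAAAAAD/88AAAAAAAP/hwAIAAAAA/8HAAAAAAAD/w8AAAAAAAP/DwAAAAAAA/8PABAAAAAB/4+AEAAAAAD/385wAAAAAP///+AAAAAA////4AAAAADn///gAAAAAAP///gwAAAAAf///D4AAAAB///+PwAAAAH///4/AAAAAf/+PD4AAAAB/+AAPgAAAAD/wAA+AAAAA//AADwAAAAH/8AAAAAAAAP/wAAAAAAAA//AAAAAAAAB/8AAAAAAAAH/wAAAAAAAAf+AAAAAAAAA/4AAAAAAAAD+AAAAAAAAAP4AAAAAAAAAfgAAA=="/>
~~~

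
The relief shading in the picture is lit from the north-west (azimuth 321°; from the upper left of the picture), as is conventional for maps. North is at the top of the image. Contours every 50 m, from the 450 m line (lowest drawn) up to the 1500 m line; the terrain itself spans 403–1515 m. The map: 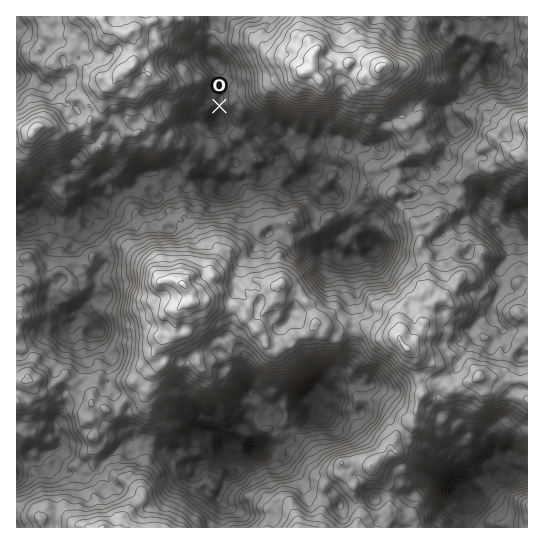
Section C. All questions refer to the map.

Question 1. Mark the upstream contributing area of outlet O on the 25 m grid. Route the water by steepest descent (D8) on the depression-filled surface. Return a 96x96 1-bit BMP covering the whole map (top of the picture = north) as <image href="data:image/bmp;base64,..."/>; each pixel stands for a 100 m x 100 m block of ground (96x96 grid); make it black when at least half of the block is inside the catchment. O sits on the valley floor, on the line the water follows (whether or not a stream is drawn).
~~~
<image width="96" height="96" href="data:image/bmp;base64,Qk2+BAAAAAAAAD4AAAAoAAAAYAAAAGAAAAABAAEAAAAAAIAEAAATCwAAEwsAAAIAAAAAAAAA////AAAAAAAAAAAAAAAAAAAAAAAAAAAAAAAAAAAAAAAAAAAAAAAAAAAAAAAAAAAAAAAAAAAAAAAAAAAAAAAAAAAAAAAAAAAAAAAAAAAAAAAAAAAAAAAAAAAAAAAAAAAAAAAAAAAAAAAAAAAAAAAAAAAAAAAAAAAAAAAAAAAAAAAAAAAAAAAAAAAAAAAAAAAAAAAAAAAAAAAAAAAAAAAAAAAAAAAAAAAAAAAAAAAAAAAAAAAAAAAAAAAAAAAAAAAAAAAAAAAAAAAAAAAAAAAAAAAAAAAAAAAAAAAAAAAAAAAAAAAAAAAAAAAAAAAAAAAAAAAAAAAAAAAAAAAAAAAAAAAAAAAAAAAAAAAAAAAAAAAAAAAAAAAAAAAAAAAAAAAAAAAAAAAAAAAAAAAAAAAAAAAAAAAAAAAAAAAAAAAAAAAAAAAAAAAAAAAAAAAAAAAAAAAAAAAAAAAAAAAAAAAAAAAAAAAAAAAAAAAAAAAAAAAAAAAAAAAAAAAAAAAAAAAAAAAAAAAAAAAAAAAAAAAAAAAAAAAAAAAAAAAAAAAAAAAAAAAAAAAAAAAAAAAAAAAAAAAAAAAAAAAAAAAAAAAAAAAAAAAAAAAAAAAAAAAAAAAAAAAAAAAAAAAAAAAAAAAAAAAAAAAAAAAAAAAAAAAAAAAAAAAAAAAAAAAAAAAAAAAAAAAAAAAAAAAAAAAAAAAAAAAAAAAAAAAAAAAAAAAAAAAAAAAAAAAAAAAAAAAAAAAAAAAAAAAAAAAAAAAAAAAAAAAAAAAAAAAAAAAAAAAAAAAAAAAAAAAAAAAAAAAAAAAAAAAAAAAAAAAAAAAAAAAAAAAAAAAAAAAAAAAAAAAAAAAAAAAAAAAAAAAAAAAAAAAAAAAAAAAAAAAAAAAAAAAAAAAAAAAAAAAAAAAAAAAAAAAAAAAAAAAAAAAAAAAAAAAAAAAAAAAAAAAAAAAAAAAAAAAAAAAAAAAAAAAAAAAAAAAAAAAAAAAAAAAAAAAAAAAAAAAAAAAAAAAAAAAAAAAAAAAAAAAAAAAAAAAAAAAAAAAAAAAAAAAAAAAAAAAAAAAAAAAAAAAAAAAAAAAAAAAAAAAAAAAAAAAAAAAAAAAAAAAAAAAAAAAAAAAAAAAAAAAAAAAAAAAAAAAAAAAAAAAAAAAAAAAAAAAAAAAAAAAAAAAAAAAAAAAAAAAAAAAAAAAAAAAAAAAAAAAAAAAAAAAAAAAAAAAAAAAAAAAAAAAAAAAAAAAAAAAAAAAAAAAAAAAAAAAAAAAAAAAAAAAAAAAAAwAAAAAAAAAAAAAAA4AAAAAAAAAAAAAAB/gAAAAAAAAAAAAAD/wAAAAAAAAAAAAMH/8AAAAAAAAAAAA///+AAAAAAAAAAAD////4AAAAAAAAAAP////wAAAAAAAAAAP////gAAAAAAAAAAP///+AAAAAAAAAAAP///4AAAAAAAAAAAP///wAAAAAAAAAAAP///gAAAAAAAAAAAf//AAAAAAAAAAAAAP/4AAAAAAAAAAAAAD/wAAAAAAAAAAAAAAWAAAAAAAAAAA="/>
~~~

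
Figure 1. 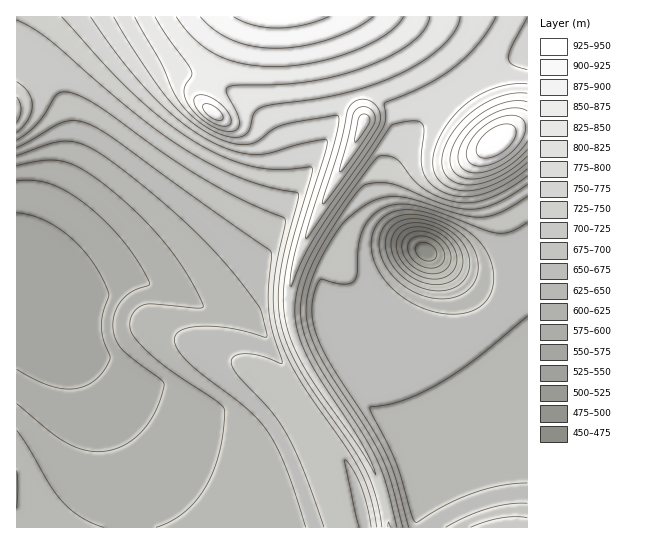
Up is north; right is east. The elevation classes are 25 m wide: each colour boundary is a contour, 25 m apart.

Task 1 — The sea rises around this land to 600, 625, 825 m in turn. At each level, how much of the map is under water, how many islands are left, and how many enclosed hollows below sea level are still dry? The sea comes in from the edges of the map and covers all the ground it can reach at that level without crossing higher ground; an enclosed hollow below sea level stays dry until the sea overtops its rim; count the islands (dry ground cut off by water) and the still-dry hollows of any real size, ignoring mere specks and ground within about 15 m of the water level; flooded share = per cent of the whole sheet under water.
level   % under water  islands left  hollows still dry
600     11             0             1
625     21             0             1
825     88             1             0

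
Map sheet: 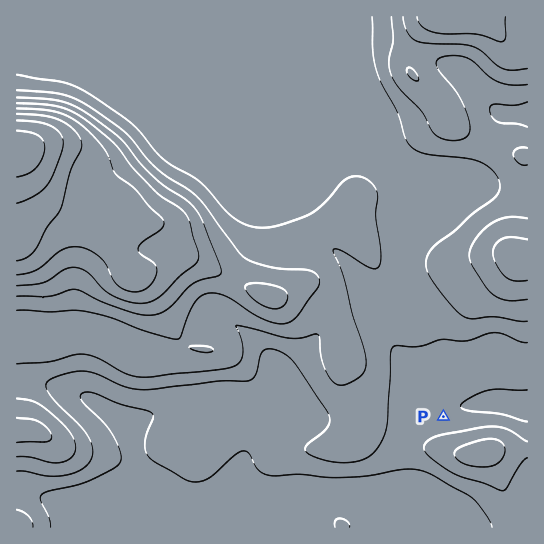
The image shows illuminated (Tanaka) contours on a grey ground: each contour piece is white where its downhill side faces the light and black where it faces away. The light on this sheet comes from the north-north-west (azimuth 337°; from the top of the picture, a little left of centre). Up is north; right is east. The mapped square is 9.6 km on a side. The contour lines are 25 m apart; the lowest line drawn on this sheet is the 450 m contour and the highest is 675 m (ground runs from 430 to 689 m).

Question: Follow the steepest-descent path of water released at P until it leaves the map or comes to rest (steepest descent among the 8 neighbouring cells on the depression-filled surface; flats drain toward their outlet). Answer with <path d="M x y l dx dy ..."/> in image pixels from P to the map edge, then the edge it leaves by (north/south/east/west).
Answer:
<path d="M443 417l0-7 3-3 16 0 1-1 22-1 1-2 25 0 2 2 14 1"/>
exit: east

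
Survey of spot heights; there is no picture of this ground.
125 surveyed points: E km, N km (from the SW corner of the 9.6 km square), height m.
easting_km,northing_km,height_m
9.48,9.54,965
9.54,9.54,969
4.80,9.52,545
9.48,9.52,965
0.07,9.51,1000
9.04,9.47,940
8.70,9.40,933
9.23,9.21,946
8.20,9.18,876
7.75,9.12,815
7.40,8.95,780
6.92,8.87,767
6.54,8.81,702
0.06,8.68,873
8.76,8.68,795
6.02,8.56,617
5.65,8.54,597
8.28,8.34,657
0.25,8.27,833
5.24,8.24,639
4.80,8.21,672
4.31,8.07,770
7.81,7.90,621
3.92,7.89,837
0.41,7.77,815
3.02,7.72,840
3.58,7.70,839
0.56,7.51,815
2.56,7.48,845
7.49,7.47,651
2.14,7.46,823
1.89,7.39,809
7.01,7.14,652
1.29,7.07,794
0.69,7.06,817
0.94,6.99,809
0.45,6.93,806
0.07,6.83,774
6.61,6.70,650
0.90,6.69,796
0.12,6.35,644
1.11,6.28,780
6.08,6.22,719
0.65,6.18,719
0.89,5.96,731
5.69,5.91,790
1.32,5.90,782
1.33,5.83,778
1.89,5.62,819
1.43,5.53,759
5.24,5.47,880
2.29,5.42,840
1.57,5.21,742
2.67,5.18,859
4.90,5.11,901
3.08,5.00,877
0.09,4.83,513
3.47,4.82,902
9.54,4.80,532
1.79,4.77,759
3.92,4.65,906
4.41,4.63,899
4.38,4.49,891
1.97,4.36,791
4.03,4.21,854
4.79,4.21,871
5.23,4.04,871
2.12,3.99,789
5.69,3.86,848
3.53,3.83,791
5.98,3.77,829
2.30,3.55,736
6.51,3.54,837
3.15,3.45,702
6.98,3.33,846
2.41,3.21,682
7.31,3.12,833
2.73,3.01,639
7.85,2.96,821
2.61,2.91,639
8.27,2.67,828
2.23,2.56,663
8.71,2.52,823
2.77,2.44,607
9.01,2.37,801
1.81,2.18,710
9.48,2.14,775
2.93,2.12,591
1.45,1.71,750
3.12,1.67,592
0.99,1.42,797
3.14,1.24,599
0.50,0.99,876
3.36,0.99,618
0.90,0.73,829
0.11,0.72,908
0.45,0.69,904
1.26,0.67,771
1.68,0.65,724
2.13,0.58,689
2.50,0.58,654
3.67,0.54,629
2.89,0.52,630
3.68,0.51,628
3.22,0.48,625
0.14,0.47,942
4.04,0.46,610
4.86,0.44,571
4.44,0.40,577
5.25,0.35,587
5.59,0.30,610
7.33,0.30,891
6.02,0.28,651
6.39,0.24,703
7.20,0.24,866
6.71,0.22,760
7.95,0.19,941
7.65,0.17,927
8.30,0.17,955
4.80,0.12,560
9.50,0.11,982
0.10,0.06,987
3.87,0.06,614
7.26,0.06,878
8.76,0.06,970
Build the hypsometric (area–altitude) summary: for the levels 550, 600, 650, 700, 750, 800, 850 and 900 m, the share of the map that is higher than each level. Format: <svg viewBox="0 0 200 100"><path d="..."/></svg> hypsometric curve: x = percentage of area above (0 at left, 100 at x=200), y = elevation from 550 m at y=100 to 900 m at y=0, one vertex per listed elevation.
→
<svg viewBox="0 0 200 100"><path d="M193 100l-14-14-26-15-27-14-26-14-30-14-36-15-24-14"/></svg>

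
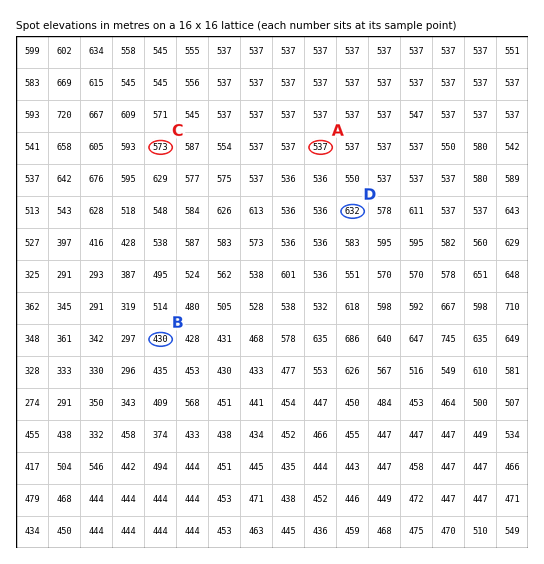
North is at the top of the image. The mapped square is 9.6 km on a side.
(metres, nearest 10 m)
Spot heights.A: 540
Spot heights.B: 430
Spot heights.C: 570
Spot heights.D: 630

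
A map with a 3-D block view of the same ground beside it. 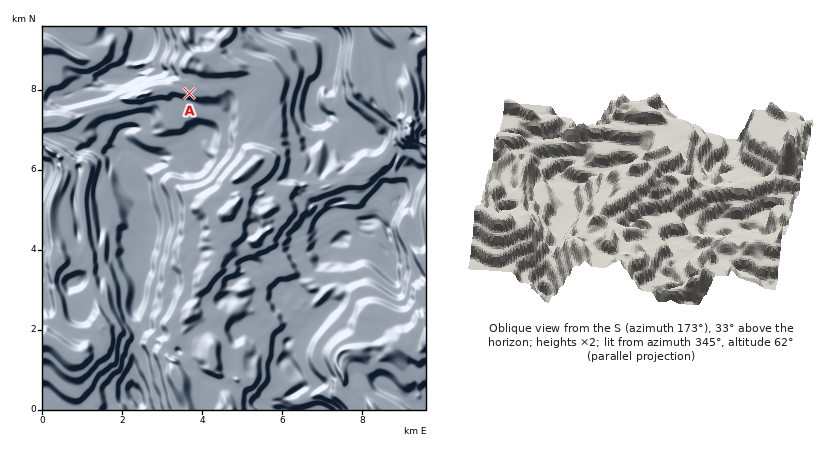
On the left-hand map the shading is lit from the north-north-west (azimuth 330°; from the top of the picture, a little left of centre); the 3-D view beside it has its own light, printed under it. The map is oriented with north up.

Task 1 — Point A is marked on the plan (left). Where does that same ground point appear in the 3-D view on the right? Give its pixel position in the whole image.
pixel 618 130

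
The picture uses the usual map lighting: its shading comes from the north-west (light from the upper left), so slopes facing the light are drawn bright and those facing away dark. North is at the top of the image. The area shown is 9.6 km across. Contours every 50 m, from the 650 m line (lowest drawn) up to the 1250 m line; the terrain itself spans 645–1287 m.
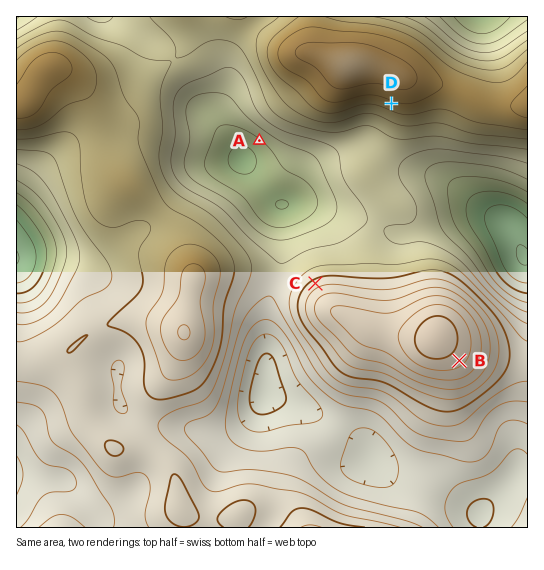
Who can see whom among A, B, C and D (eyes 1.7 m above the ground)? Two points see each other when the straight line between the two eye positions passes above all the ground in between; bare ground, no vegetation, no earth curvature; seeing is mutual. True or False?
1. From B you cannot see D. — True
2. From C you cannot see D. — False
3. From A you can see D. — False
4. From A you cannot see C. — False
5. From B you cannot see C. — True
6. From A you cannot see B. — True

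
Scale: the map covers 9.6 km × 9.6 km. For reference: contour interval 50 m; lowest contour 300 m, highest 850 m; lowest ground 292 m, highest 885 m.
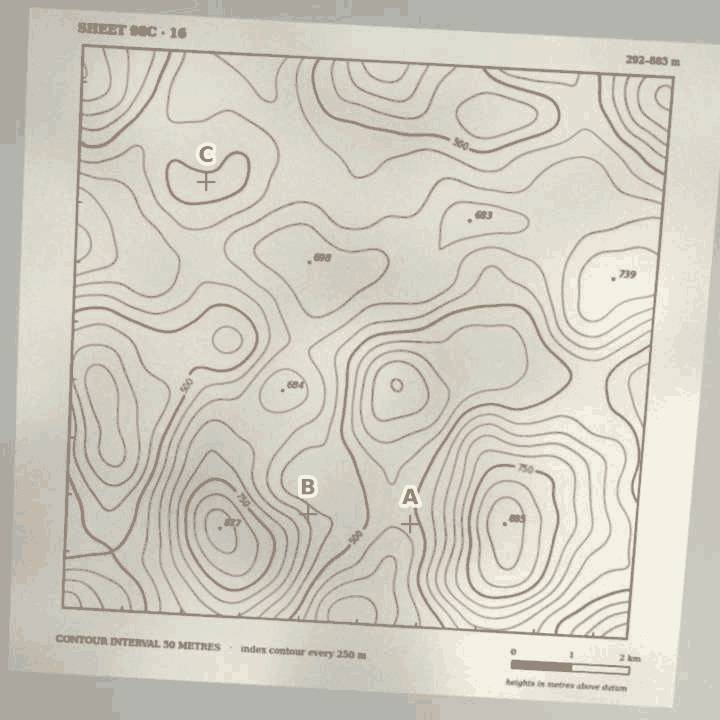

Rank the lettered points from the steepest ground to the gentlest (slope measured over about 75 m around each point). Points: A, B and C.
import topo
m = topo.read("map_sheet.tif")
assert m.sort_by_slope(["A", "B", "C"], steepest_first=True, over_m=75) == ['B', 'A', 'C']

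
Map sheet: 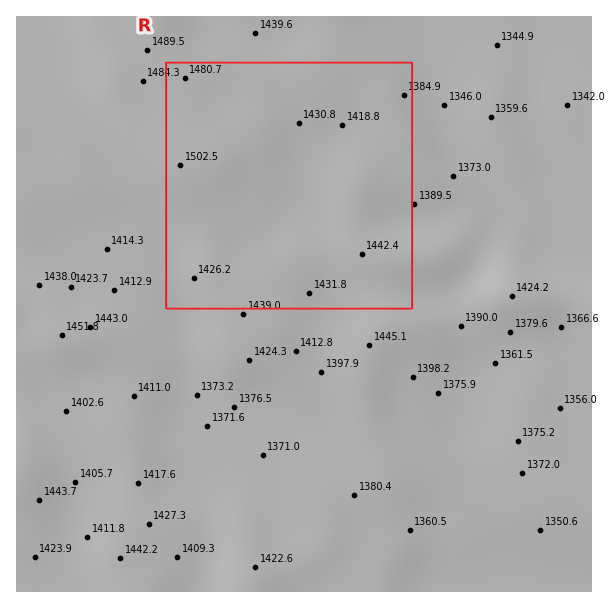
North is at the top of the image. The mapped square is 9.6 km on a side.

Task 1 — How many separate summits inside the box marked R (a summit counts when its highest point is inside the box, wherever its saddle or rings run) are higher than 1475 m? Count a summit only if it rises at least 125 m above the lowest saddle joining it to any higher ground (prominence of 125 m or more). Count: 1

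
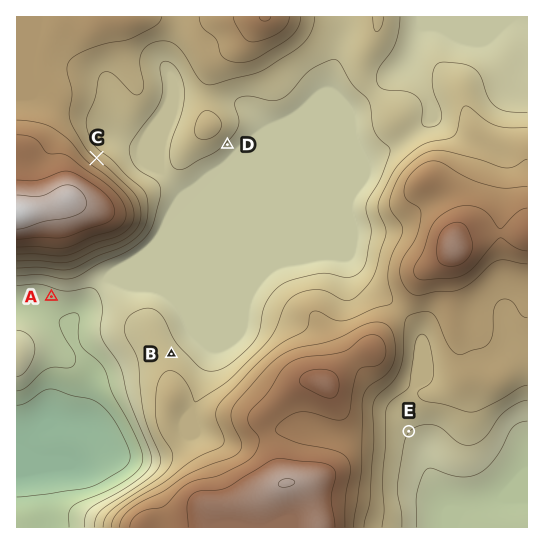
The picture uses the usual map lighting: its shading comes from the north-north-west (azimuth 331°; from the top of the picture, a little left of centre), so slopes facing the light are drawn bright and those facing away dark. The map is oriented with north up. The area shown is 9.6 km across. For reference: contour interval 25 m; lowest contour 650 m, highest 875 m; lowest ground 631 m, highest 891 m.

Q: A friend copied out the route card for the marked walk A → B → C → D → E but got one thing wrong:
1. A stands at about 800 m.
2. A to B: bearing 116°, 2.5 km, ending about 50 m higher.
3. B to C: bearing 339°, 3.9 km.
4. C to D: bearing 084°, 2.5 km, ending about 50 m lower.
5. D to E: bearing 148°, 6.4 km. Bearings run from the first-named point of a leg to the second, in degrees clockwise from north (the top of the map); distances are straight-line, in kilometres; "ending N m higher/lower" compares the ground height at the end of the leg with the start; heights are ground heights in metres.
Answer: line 1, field height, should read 690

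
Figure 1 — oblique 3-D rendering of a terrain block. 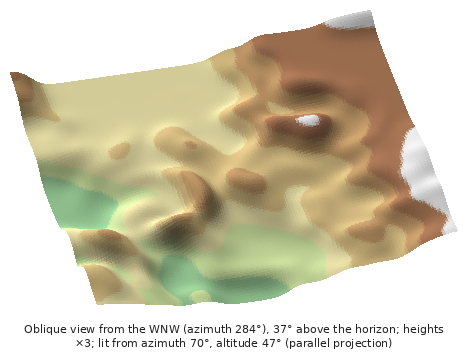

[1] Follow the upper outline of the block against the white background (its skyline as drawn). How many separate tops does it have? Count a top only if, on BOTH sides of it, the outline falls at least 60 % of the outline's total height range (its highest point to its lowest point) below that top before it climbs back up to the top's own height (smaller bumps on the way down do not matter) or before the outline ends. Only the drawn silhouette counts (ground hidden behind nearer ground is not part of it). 0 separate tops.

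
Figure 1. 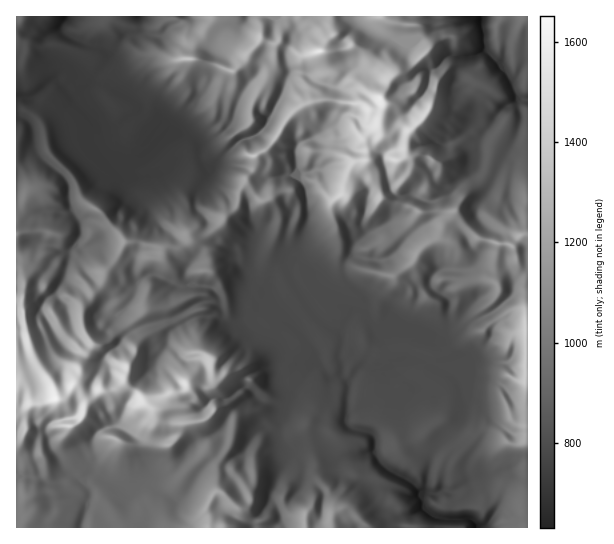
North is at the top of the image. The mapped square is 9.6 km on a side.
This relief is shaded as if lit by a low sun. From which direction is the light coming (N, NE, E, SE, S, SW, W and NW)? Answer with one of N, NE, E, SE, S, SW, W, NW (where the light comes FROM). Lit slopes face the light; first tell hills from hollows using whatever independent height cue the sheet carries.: W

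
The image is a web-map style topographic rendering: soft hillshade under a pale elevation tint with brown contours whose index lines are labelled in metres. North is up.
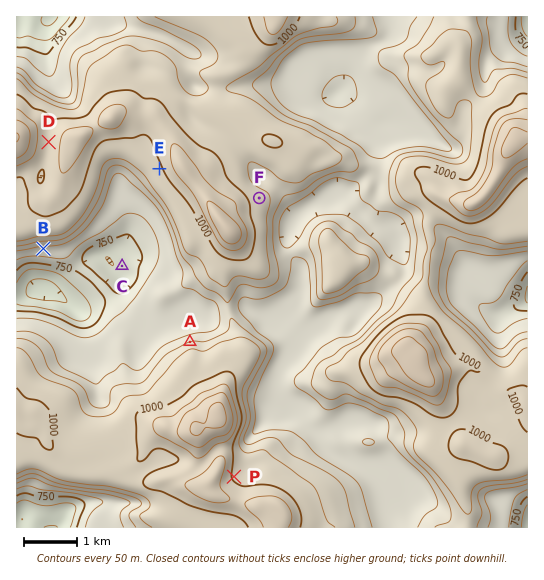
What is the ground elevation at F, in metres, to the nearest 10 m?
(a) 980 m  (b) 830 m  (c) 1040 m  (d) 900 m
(a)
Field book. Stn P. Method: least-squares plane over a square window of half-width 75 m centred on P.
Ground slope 7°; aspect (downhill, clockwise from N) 72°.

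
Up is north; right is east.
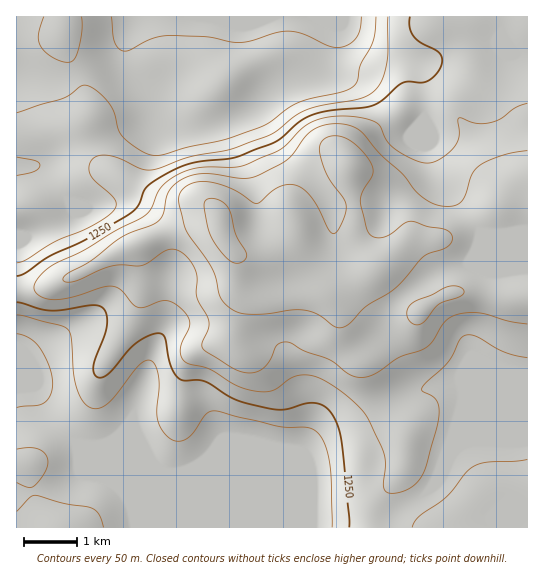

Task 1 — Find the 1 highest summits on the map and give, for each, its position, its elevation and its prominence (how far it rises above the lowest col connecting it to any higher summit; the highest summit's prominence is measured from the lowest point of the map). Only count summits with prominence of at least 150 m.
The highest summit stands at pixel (221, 222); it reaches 1463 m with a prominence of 379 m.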